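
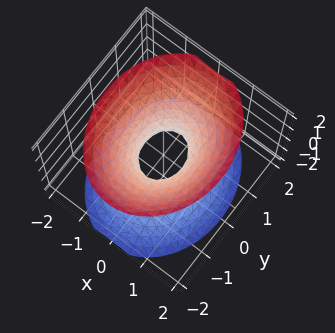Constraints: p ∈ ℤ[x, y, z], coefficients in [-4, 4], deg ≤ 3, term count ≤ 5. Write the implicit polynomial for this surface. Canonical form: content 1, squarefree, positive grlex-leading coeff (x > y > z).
(a) Degree: one connected sheet with a waist; a quadric, so deg p = 2.
(b) Symmetries: mirror symmetry y ↦ −y ⇒ only even powers of y; mirror symmetry x ↦ −x ⇒ only even powers of x; it's symmetric under z → −z, forcing even powers of z.
(c) Against the integer gridlines: the surface avoids every integer z-axis point in the box.
(d) The integer polynomial consistent with all of this is the stated p.

3*x^2 + 2*y^2 - 2*z^2 - 1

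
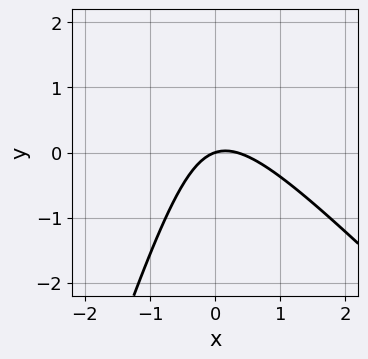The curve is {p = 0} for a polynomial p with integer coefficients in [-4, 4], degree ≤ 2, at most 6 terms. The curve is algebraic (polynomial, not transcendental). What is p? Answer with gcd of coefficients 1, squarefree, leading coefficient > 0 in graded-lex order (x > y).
3*x^2 + 2*x*y - y^2 - x + 3*y

1. The degree is 2 — the shape is more complex than any degree-1 curve.
2. Reading off the gridlines: it crosses the y-axis at the gridline y = 0; it crosses the x-axis at the gridline x = 0.
3. Putting this together gives p.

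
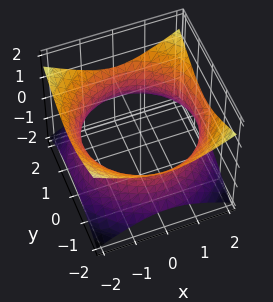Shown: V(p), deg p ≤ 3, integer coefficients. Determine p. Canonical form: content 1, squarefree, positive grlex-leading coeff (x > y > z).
x^2 + y^2 - 2*z^2 - 3

1. deg p = 2. An hourglass — one-sheet hyperboloid; a quadric.
2. Symmetries: the z ↦ −z reflection is a symmetry, so z appears only in even powers; the z-axis is an axis of rotation, so x and y enter only as x² + y².
3. Reading off the gridlines: the surface avoids every integer z-axis point in the box; a circular section at z = 0 has radius between 1 and 2.
4. Matching integer coefficients to the picture gives p.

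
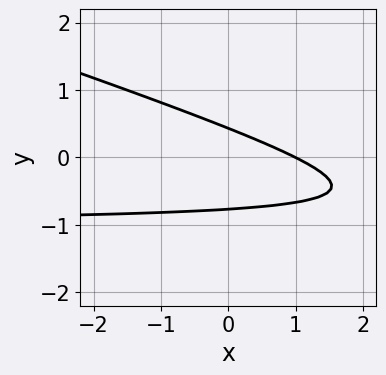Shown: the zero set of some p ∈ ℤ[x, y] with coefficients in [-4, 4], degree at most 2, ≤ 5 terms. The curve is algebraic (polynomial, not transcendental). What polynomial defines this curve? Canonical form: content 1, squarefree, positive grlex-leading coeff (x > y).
Degree: the shape is more complex than any degree-1 curve, so deg p = 2.
Reading off the gridlines: it meets the x-axis at x = 1 (among the integer gridlines).
Together with the visible shape, these determine p as stated.

x*y + 3*y^2 + x + y - 1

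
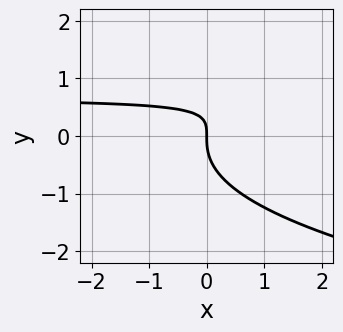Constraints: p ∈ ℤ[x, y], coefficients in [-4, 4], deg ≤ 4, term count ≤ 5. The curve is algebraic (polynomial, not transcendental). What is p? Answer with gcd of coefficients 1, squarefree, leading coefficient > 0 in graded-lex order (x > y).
1. The degree is 3 — a generic line meets the curve in up to 3 points.
2. Reading off the gridlines: one x-axis crossing is at x = 0; it meets the y-axis at y = 0 (among the integer gridlines).
3. The integer polynomial consistent with all of this is the stated p.

3*y^3 - 3*x*y + 2*x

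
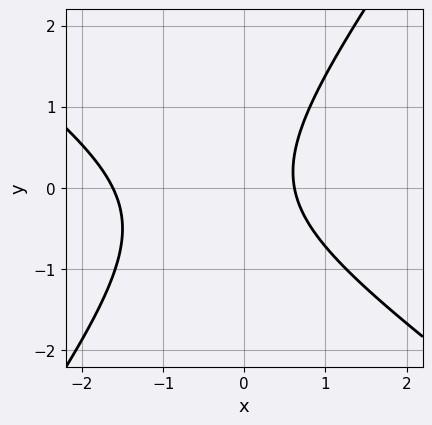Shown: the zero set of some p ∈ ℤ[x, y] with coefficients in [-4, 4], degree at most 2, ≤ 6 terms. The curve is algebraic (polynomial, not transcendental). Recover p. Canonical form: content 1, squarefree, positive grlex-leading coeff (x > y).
Degree: no degree-1 curve has this shape, so deg p = 2.
Reading off the gridlines: it misses every integer gridline on the y-axis.
Solving for integer coefficients yields p as stated.

3*x^2 + 2*x*y - 3*y^2 + 3*x - 3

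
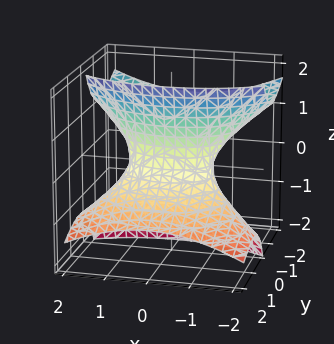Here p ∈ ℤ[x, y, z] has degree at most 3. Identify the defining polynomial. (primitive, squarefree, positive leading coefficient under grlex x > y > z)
x^2 + 2*y^2 + 3*y*z - z^2 - 1

(a) The degree is 2 — the shape is more complex than any degree-1 surface.
(b) Observable constraints: among the integer gridlines, it crosses the x-axis at x ∈ {-1, 1}; no z-intercept at any integer in the box.
(c) Fitting integer coefficients to these (and the overall shape) gives p.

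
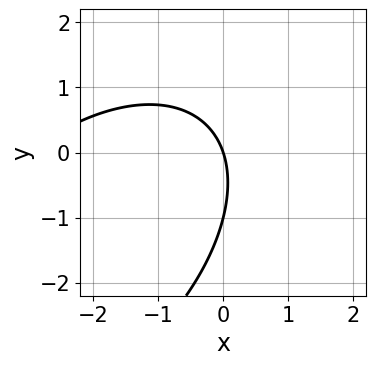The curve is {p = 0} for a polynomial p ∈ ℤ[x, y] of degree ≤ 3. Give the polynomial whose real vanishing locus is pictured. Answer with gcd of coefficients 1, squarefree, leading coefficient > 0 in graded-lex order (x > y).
The degree is 2 — no degree-1 curve has this shape.
Reading off the gridlines: one x-axis crossing is at x = 0; among the integer gridlines, it crosses the y-axis at y ∈ {-1, 0}.
Together with the visible shape, these determine p as stated.

x^2 - x*y + y^2 + 3*x + y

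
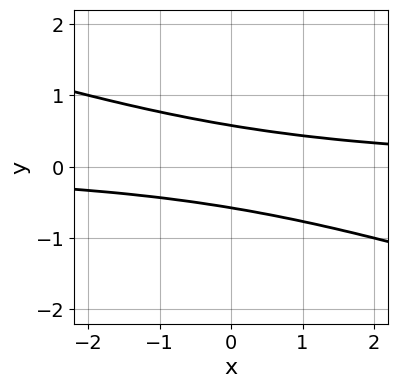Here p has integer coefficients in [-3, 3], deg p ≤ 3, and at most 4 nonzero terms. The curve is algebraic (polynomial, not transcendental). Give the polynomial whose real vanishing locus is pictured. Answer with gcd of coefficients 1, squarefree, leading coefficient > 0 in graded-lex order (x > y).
1. Degree: a generic line meets the curve in up to 2 points, so deg p = 2.
2. Checking where it meets the axes: it misses every integer gridline on the x-axis.
3. Together with the visible shape, these determine p as stated.

x*y + 3*y^2 - 1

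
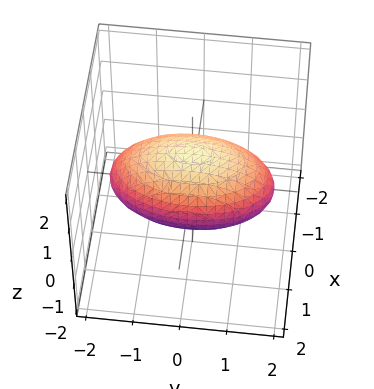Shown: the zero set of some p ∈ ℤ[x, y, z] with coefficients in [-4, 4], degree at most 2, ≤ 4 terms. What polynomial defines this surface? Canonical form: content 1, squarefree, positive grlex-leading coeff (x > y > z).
deg p = 2. A closed, bounded, convex surface; a quadric.
Symmetries: it's symmetric under z → −z, forcing even powers of z; mirror symmetry y ↦ −y ⇒ only even powers of y; it's symmetric under x → −x, forcing even powers of x.
From the axis intercepts and sections: among the integer gridlines, it crosses the x-axis at x ∈ {-1, 1}; the z-axis gridline crossings are at z ∈ {-1, 1}.
These observations pin down the coefficients.

3*x^2 + y^2 + 3*z^2 - 3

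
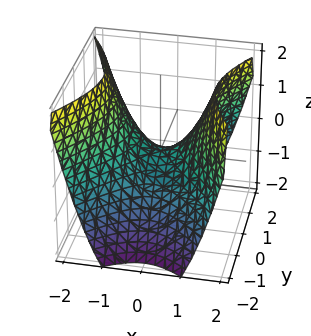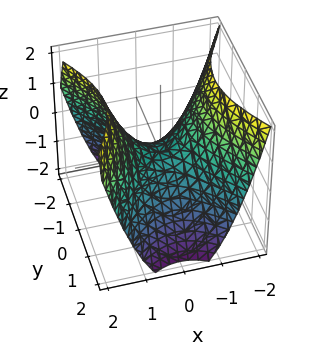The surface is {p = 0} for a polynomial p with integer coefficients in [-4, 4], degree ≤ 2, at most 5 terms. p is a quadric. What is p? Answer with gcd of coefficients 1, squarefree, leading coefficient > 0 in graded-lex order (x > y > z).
3*x^2 - 2*y^2 - 3*z

1. deg p = 2. A hyperbolic paraboloid; a quadric.
2. Symmetries: the y ↦ −y reflection is a symmetry, so y appears only in even powers; mirror symmetry x ↦ −x ⇒ only even powers of x.
3. Against the integer gridlines: one x-axis crossing is at x = 0; one y-axis crossing is at y = 0; it meets the z-axis at z = 0 (among the integer gridlines).
4. These observations pin down the coefficients.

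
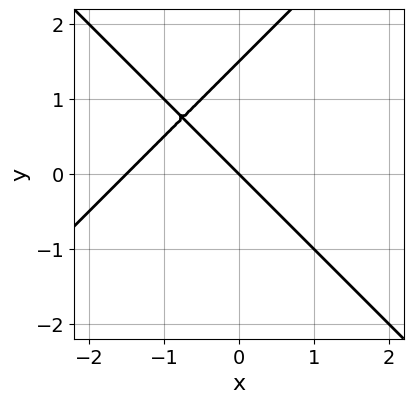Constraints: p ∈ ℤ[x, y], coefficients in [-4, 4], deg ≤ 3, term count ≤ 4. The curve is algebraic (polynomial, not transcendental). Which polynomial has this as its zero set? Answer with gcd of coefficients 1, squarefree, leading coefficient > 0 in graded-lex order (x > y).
The degree is 2 — the shape is more complex than any degree-1 curve.
From the visible intercepts: it meets the x-axis at x = 0 (among the integer gridlines); it crosses the y-axis at the gridline y = 0.
These observations pin down the coefficients.

2*x^2 - 2*y^2 + 3*x + 3*y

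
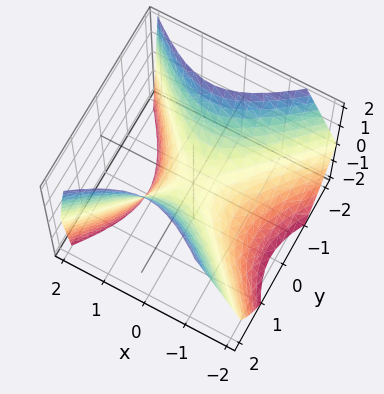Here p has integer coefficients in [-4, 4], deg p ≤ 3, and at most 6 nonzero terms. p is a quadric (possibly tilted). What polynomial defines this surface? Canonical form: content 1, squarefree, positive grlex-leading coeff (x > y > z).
(a) Degree: the shape is more complex than any degree-1 surface, so deg p = 2.
(b) From the visible intercepts: it crosses the y-axis at the gridline y = 0; it meets the z-axis at z = 0 (among the integer gridlines); it crosses the x-axis at the gridline x = 0.
(c) Together with the visible shape, these determine p as stated.

3*x^2 - x*z - 3*y^2 + 3*z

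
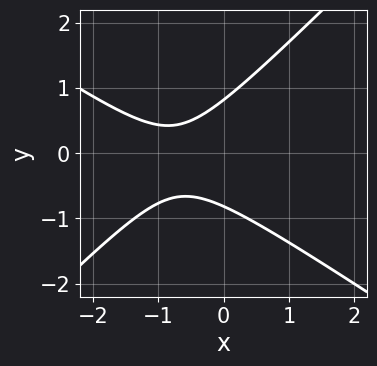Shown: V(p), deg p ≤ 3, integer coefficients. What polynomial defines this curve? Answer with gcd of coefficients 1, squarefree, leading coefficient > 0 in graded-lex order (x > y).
First, degree: a generic line meets the curve in up to 2 points, so deg p = 2.
Next, reading off the gridlines: the curve avoids every integer x-axis point in the box.
Finally, matching integer coefficients to the picture gives p.

2*x^2 + x*y - 3*y^2 + 3*x + 2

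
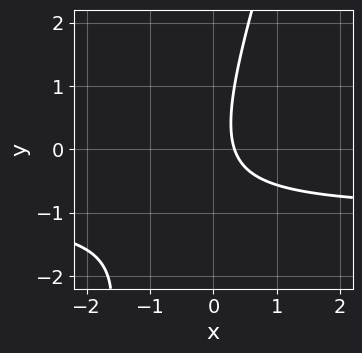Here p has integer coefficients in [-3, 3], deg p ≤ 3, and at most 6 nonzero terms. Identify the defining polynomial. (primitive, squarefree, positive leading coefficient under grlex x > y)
3*x*y - y^2 + 3*x - 1

1. Degree: the shape is more complex than any degree-1 curve, so deg p = 2.
2. Against the integer gridlines: the curve avoids every integer y-axis point in the box.
3. Solving for integer coefficients yields p as stated.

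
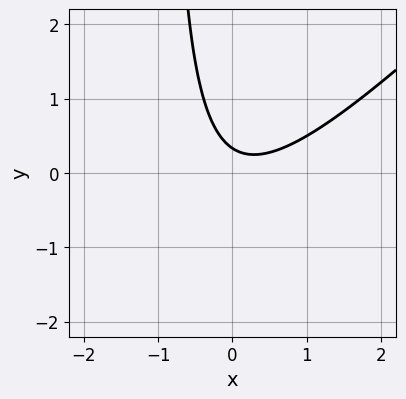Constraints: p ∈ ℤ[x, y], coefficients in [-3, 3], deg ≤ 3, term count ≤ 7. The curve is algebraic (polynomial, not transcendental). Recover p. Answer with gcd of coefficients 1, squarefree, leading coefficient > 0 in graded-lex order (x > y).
3*x^2 - 3*x*y - x - 3*y + 1

(a) The degree is 2 — the shape is more complex than any degree-1 curve.
(b) Against the integer gridlines: the curve avoids every integer x-axis point in the box.
(c) These observations pin down the coefficients.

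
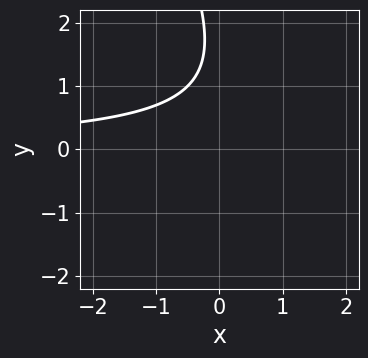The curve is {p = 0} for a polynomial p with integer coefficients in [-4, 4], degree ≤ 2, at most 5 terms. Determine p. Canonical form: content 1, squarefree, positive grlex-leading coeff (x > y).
2*x*y + y^2 - 3*y + 3

First, deg p = 2. No degree-1 curve has this shape.
Next, from the axis intercepts and sections: the curve avoids every integer y-axis point in the box; it misses every integer gridline on the x-axis.
Finally, fitting integer coefficients to these (and the overall shape) gives p.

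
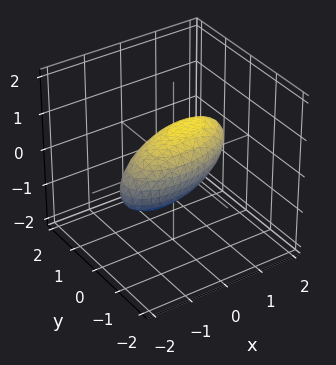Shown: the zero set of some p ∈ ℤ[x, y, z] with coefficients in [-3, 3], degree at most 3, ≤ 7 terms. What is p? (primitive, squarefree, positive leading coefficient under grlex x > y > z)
x^2 - x*y - x*z + 3*y^2 + 3*z^2 - 2

1. Degree: no degree-1 surface has this shape, so deg p = 2.
2. Putting this together gives p.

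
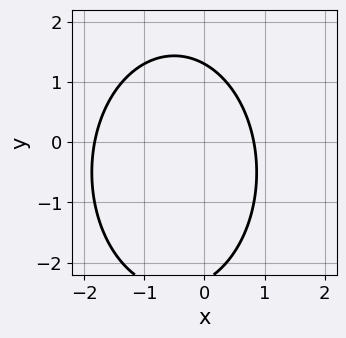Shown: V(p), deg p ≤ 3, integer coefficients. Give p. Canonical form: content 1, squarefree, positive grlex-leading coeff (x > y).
(a) deg p = 2. No degree-1 curve has this shape.
(b) Solving for integer coefficients yields p as stated.

2*x^2 + y^2 + 2*x + y - 3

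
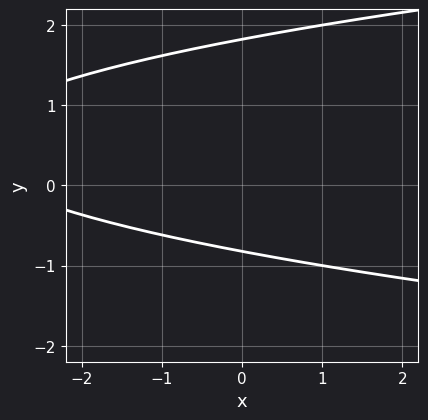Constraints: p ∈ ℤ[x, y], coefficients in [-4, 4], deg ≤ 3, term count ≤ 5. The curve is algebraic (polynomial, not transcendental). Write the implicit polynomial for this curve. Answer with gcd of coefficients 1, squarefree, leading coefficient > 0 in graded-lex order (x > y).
Degree: a generic line meets the curve in up to 2 points, so deg p = 2.
Reading off the gridlines: the curve avoids every integer x-axis point in the box.
Fitting integer coefficients to these (and the overall shape) gives p.

2*y^2 - x - 2*y - 3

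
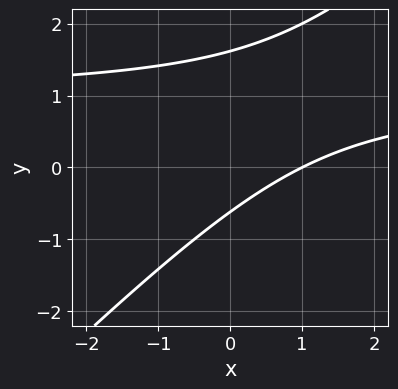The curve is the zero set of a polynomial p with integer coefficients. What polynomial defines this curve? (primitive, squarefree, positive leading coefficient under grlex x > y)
(a) deg p = 2. A generic line meets the curve in up to 2 points.
(b) From the visible intercepts: it crosses the x-axis at the gridline x = 1.
(c) Together with the visible shape, these determine p as stated.

x*y - y^2 - x + y + 1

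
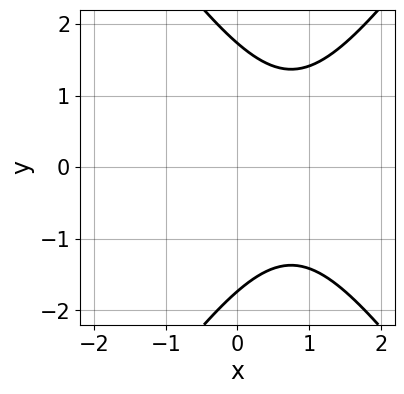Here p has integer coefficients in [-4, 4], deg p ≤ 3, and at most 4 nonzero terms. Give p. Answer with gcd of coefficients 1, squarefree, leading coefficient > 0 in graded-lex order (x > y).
2*x^2 - y^2 - 3*x + 3

First, the degree is 2 — no degree-1 curve has this shape.
Then, symmetries: the y ↦ −y reflection is a symmetry, so y appears only in even powers.
Then, from the visible intercepts: the curve avoids every integer x-axis point in the box.
Finally, fitting integer coefficients to these (and the overall shape) gives p.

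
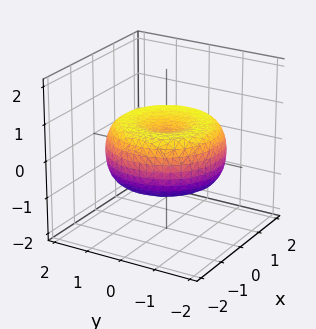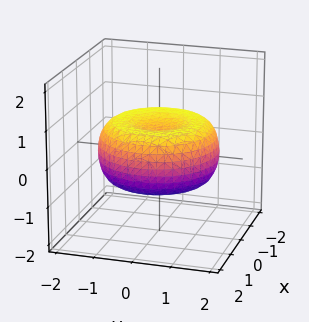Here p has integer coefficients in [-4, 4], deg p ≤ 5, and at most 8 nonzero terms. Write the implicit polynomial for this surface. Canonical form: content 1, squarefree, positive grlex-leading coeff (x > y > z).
First, the degree is 4 — a generic line meets the surface in up to 4 points.
Next, by symmetry, every cross-section ⟂ z is a circle, so x, y appear only via x² + y².
Then, observable constraints: a circular section at z = 0 has radius between 1 and 2.
Finally, solving for integer coefficients yields p as stated.

x^4 + 2*x^2*y^2 + y^4 - 2*x^2 - 2*y^2 + 3*z^2 - 1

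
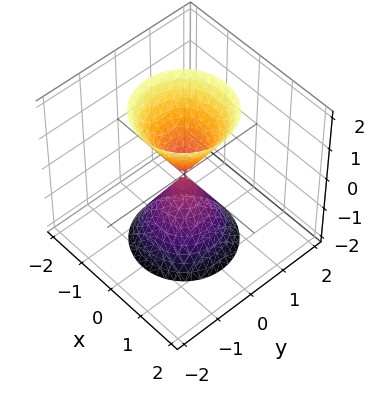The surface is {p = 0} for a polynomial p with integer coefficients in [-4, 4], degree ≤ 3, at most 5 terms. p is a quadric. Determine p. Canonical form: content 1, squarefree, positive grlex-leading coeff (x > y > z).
3*x^2 + 3*y^2 - z^2

The picture has 2 separate pieces.
The degree is 2 — a double cone through the origin; a quadric.
Symmetries: rotational symmetry about the z-axis ⇒ p depends on x, y only through x² + y²; the z ↦ −z reflection is a symmetry, so z appears only in even powers.
Observable constraints: one x-axis crossing is at x = 0; a circular section at z = 2 has radius between 1 and 2; it crosses the y-axis at the gridline y = 0.
Together with the visible shape, these determine p as stated.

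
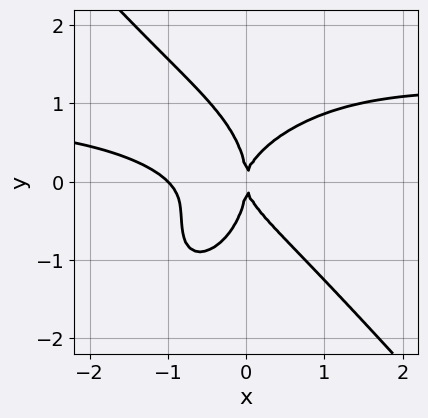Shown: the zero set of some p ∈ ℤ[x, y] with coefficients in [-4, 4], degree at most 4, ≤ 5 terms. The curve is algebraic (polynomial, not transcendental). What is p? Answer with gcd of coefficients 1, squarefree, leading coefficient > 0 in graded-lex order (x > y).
1. Degree: a generic line meets the curve in up to 4 points, so deg p = 4.
2. Against the integer gridlines: the x-axis gridline crossings are at x ∈ {-1, 0}; it crosses the y-axis at the gridline y = 0.
3. Putting this together gives p.

3*x^3*y + 2*y^4 - 3*x^3 + 3*x*y^2 - 3*x^2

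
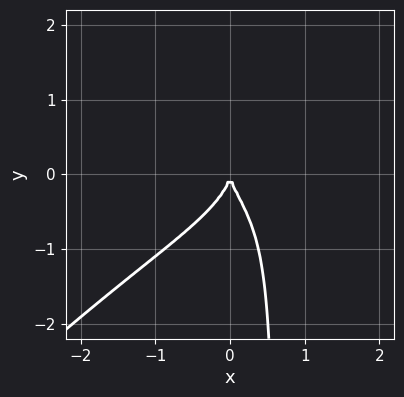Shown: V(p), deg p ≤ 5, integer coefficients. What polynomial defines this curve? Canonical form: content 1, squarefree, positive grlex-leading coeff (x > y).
First, the degree is 4 — the shape is more complex than any degree-3 curve.
Then, checking where it meets the axes: it meets the y-axis at y = 0 (among the integer gridlines); one x-axis crossing is at x = 0.
Finally, assembling these constraints gives the stated polynomial.

3*x^2*y^2 - 3*x*y^3 + 2*y^3 + 3*x^2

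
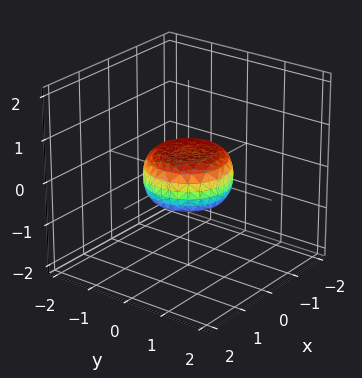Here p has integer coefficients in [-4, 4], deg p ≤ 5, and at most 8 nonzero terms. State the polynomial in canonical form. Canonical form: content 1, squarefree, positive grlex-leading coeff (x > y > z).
2*x^4 + 4*x^2*y^2 + 2*y^4 - x^2 - y^2 + 3*z^2 - 1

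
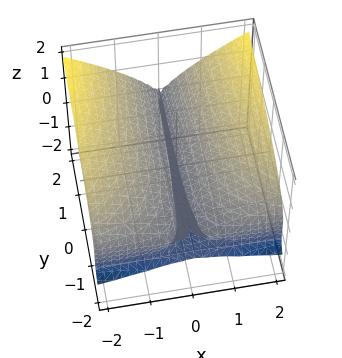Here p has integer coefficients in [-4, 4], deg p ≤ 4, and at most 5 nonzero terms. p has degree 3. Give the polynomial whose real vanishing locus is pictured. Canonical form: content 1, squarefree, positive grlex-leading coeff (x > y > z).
x^2*y - 2*z^3 + 2*x^2 - z^2

The degree is 3 — the shape is more complex than any degree-2 surface.
From the axis intercepts and sections: every point of the y-axis in the box is on the surface; one x-axis crossing is at x = 0; it meets the z-axis at z = 0 (among the integer gridlines).
These observations pin down the coefficients.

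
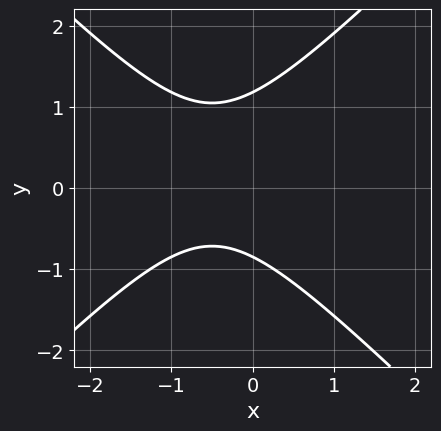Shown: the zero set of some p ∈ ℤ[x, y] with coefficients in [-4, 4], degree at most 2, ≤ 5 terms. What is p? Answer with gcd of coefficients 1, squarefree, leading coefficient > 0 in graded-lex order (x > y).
3*x^2 - 3*y^2 + 3*x + y + 3

1. Degree: the shape is more complex than any degree-1 curve, so deg p = 2.
2. Against the integer gridlines: no x-intercept at any integer in the box.
3. The integer polynomial consistent with all of this is the stated p.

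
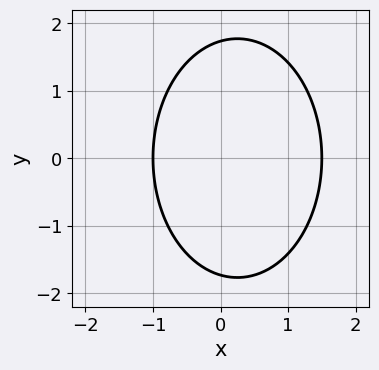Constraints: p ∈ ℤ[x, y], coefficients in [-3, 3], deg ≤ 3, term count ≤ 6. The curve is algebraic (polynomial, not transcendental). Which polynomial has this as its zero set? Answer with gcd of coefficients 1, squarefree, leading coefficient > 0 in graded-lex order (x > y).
2*x^2 + y^2 - x - 3

Degree: the shape is more complex than any degree-1 curve, so deg p = 2.
Symmetries: the y ↦ −y reflection is a symmetry, so y appears only in even powers.
Reading off the gridlines: it meets the x-axis at x = -1 (among the integer gridlines).
These observations pin down the coefficients.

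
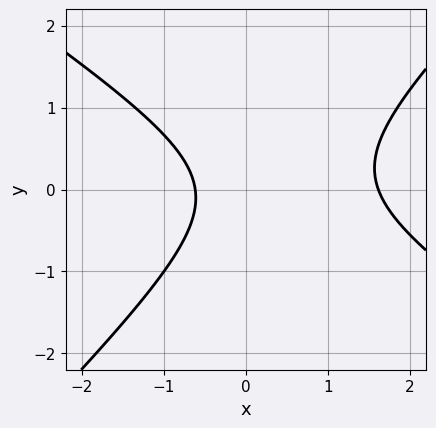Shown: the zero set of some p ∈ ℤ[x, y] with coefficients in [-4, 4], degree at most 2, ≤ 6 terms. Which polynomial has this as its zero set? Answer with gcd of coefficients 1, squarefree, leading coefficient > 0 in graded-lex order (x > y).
2*x^2 + x*y - 3*y^2 - 2*x - 2

deg p = 2. A generic line meets the curve in up to 2 points.
From the axis intercepts and sections: the curve avoids every integer y-axis point in the box.
Putting this together gives p.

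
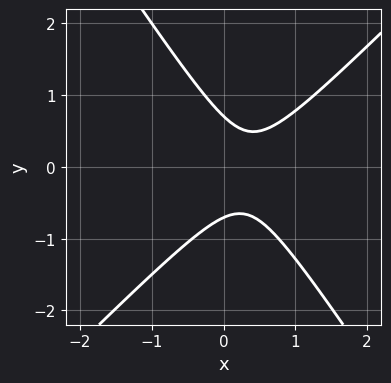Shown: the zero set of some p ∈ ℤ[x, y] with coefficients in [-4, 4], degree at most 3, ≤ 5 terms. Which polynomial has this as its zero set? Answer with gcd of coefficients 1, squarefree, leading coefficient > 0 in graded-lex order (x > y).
(a) Degree: the shape is more complex than any degree-1 curve, so deg p = 2.
(b) Reading off the gridlines: no x-intercept at any integer in the box.
(c) Solving for integer coefficients yields p as stated.

3*x^2 - x*y - 2*y^2 - 2*x + 1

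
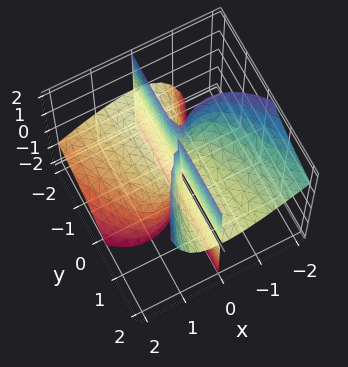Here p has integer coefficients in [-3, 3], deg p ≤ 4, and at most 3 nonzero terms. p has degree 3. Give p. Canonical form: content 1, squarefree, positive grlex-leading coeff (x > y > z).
x^3 + x^2*z - x*y*z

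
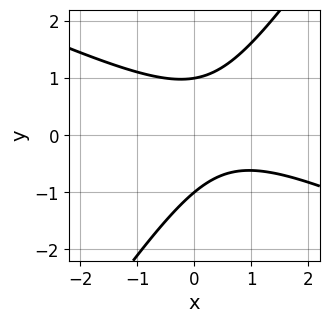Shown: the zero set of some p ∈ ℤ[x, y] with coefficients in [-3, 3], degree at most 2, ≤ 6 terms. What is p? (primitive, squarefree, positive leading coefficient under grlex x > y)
2*x^2 + 3*x*y - 3*y^2 - 2*x + 3

The degree is 2 — no degree-1 curve has this shape.
Reading off the gridlines: among the integer gridlines, it crosses the y-axis at y ∈ {-1, 1}; it misses every integer gridline on the x-axis.
Solving for integer coefficients yields p as stated.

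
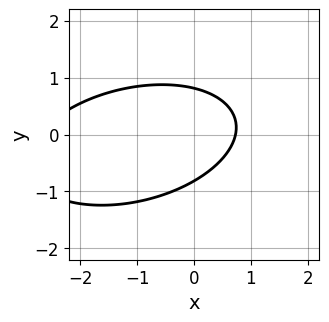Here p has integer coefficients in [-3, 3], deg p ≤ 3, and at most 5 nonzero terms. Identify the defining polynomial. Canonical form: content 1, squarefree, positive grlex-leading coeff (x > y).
1. The degree is 2 — the shape is more complex than any degree-1 curve.
2. The integer polynomial consistent with all of this is the stated p.

x^2 - x*y + 3*y^2 + 2*x - 2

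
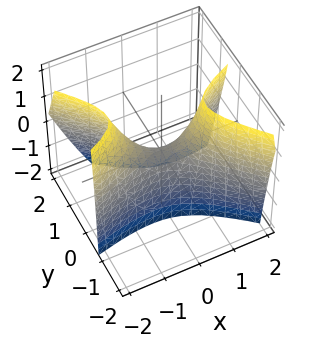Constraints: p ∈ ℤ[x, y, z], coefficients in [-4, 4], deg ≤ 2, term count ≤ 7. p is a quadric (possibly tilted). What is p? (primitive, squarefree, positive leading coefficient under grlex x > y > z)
1. The degree is 2 — no degree-1 surface has this shape.
2. From the axis intercepts and sections: it crosses the y-axis at the gridline y = 0; it meets the z-axis at z = 0 (among the integer gridlines); it crosses the x-axis at the gridline x = 0.
3. Putting this together gives p.

x^2 - 2*x*y - 3*y^2 - y*z - z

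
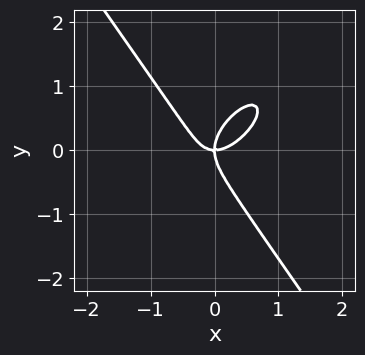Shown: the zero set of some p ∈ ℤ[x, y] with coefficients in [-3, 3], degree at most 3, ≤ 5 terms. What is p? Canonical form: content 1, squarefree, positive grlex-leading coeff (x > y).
deg p = 3.
From the axis intercepts and sections: it meets the y-axis at y = 0 (among the integer gridlines); it meets the x-axis at x = 0 (among the integer gridlines).
Fitting integer coefficients to these (and the overall shape) gives p.

3*x^3 - 2*x^2*y + 2*y^3 - 2*x*y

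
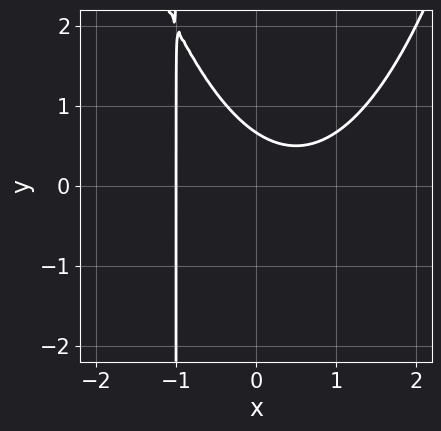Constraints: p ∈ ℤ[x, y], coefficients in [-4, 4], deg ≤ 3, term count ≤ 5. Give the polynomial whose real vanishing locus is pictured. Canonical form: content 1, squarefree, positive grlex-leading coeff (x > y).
2*x^3 - 3*x*y - 3*y + 2

1. deg p = 3. The shape is more complex than any degree-2 curve.
2. Against the integer gridlines: it meets the x-axis at x = -1 (among the integer gridlines).
3. Solving for integer coefficients yields p as stated.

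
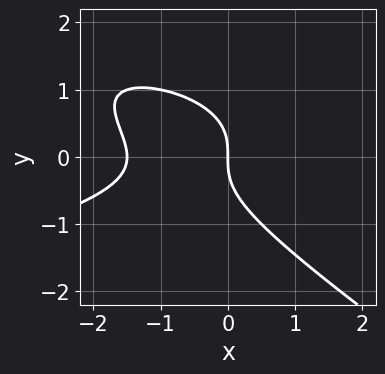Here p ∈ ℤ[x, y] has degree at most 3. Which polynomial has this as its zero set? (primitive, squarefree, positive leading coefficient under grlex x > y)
2*x*y^2 + 3*y^3 + 2*x^2 + 3*x

(a) deg p = 3.
(b) From the axis intercepts and sections: one y-axis crossing is at y = 0; one x-axis crossing is at x = 0.
(c) The integer polynomial consistent with all of this is the stated p.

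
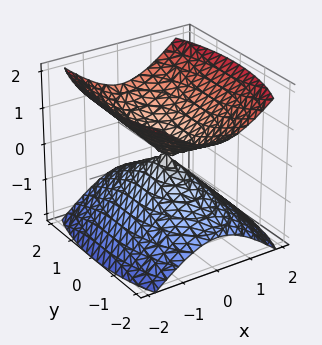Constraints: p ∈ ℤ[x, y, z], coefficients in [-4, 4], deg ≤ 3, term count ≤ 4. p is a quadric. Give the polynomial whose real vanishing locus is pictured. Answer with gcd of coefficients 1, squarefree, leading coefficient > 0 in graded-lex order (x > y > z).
3*x^2 + y^2 - 3*z^2

First, there are 2 components.
Then, deg p = 2.
Next, symmetries: it's symmetric under y → −y, forcing even powers of y; it's symmetric under x → −x, forcing even powers of x; the z ↦ −z reflection is a symmetry, so z appears only in even powers.
Next, against the integer gridlines: one z-axis crossing is at z = 0; it crosses the x-axis at the gridline x = 0; it meets the y-axis at y = 0 (among the integer gridlines).
Finally, assembling these constraints gives the stated polynomial.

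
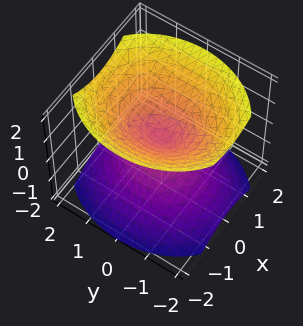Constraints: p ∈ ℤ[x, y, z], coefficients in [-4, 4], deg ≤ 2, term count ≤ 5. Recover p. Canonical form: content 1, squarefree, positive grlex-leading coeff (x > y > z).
First, I count 2 distinct pieces.
Next, degree: a double cone through the origin; a quadric, so deg p = 2.
Then, symmetries: the y ↦ −y reflection is a symmetry, so y appears only in even powers; it's symmetric under x → −x, forcing even powers of x; mirror symmetry z ↦ −z ⇒ only even powers of z.
Then, from the visible intercepts: it meets the y-axis at y = 0 (among the integer gridlines); it crosses the x-axis at the gridline x = 0.
Finally, the integer polynomial consistent with all of this is the stated p.

3*x^2 + 2*y^2 - 3*z^2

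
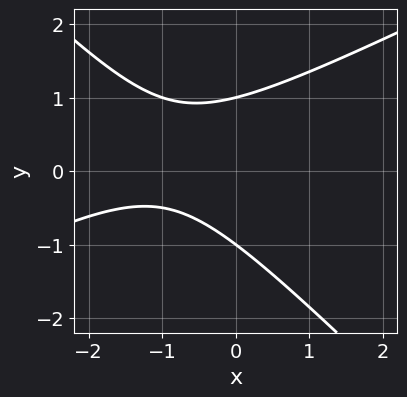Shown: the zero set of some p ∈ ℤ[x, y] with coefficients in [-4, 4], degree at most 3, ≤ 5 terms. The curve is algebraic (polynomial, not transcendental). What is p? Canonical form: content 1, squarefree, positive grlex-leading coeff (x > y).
x^2 - x*y - 2*y^2 + 2*x + 2

The degree is 2 — the shape is more complex than any degree-1 curve.
Against the integer gridlines: the y-axis gridline crossings are at y ∈ {-1, 1}; it misses every integer gridline on the x-axis.
Putting this together gives p.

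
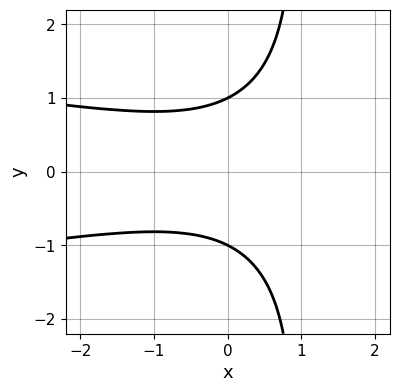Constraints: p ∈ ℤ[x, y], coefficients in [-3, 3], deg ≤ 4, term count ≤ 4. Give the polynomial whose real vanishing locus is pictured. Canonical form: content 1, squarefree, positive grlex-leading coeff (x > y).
3*x*y^2 + x^2 - 3*y^2 + 3

First, the degree is 3 — no degree-2 curve has this shape.
Next, symmetries: it's symmetric under y → −y, forcing even powers of y.
Then, from the axis intercepts and sections: among the integer gridlines, it crosses the y-axis at y ∈ {-1, 1}; the curve avoids every integer x-axis point in the box.
Finally, fitting integer coefficients to these (and the overall shape) gives p.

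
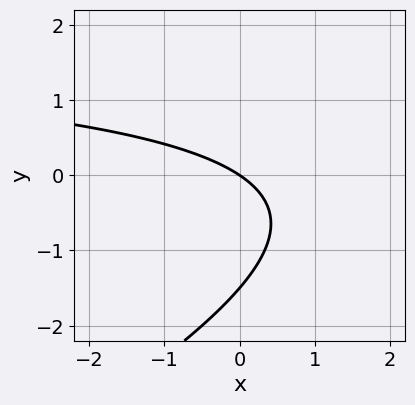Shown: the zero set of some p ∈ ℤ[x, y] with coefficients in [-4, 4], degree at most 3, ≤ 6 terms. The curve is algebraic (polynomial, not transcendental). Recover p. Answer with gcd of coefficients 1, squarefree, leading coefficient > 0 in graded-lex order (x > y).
x*y - 2*y^2 - 2*x - 3*y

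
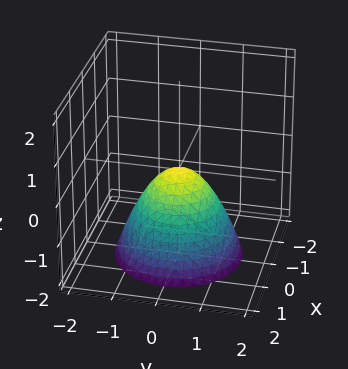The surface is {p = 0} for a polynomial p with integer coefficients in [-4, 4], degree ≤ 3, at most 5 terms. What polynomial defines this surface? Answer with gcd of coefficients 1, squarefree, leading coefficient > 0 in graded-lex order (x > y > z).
x^2 + y^2 + z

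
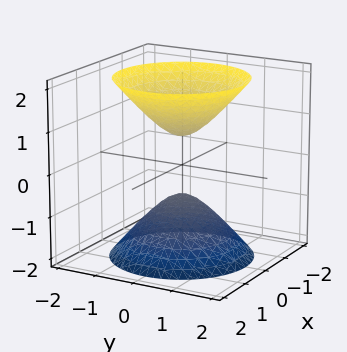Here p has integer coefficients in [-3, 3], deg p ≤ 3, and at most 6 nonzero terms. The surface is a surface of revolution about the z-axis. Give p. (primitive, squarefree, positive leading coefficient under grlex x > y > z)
3*x^2 + 3*y^2 - 2*z^2 + 1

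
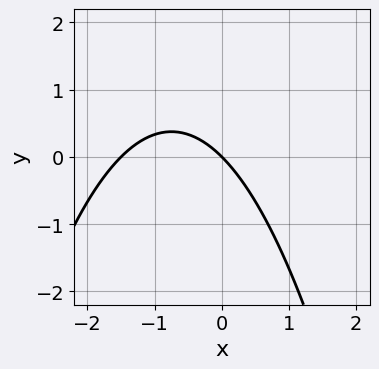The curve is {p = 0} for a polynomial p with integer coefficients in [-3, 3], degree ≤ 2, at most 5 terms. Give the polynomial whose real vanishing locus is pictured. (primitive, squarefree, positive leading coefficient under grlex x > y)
2*x^2 + 3*x + 3*y

The degree is 2 — a generic line meets the curve in up to 2 points.
From the visible intercepts: one y-axis crossing is at y = 0; one x-axis crossing is at x = 0.
Putting this together gives p.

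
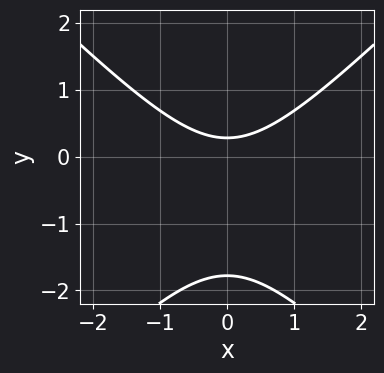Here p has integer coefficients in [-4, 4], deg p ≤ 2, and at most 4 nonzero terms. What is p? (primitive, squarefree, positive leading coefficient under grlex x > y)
1. Degree: no degree-1 curve has this shape, so deg p = 2.
2. Symmetries: it's symmetric under x → −x, forcing even powers of x.
3. Observable constraints: it misses every integer gridline on the x-axis.
4. Putting this together gives p.

2*x^2 - 2*y^2 - 3*y + 1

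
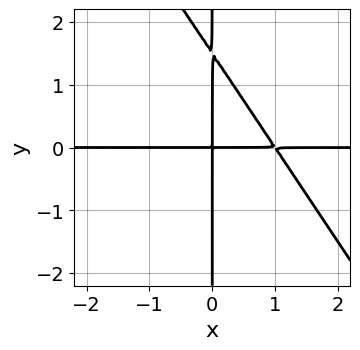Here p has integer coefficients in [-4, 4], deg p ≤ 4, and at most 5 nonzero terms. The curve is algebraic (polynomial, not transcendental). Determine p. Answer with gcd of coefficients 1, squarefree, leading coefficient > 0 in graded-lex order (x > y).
3*x^2*y + 2*x*y^2 - 3*x*y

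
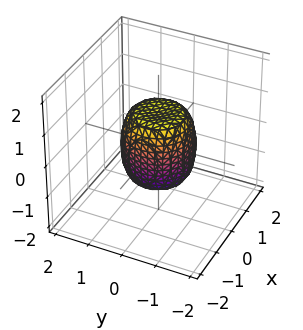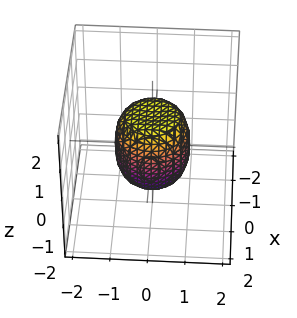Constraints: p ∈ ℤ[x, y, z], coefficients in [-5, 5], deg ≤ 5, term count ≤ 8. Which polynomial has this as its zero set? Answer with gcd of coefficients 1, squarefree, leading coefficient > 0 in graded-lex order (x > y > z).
2*x^4 + 4*x^2*y^2 + 2*y^4 - x^2 - y^2 + z^2 - 1

1. Degree: no degree-3 surface has this shape, so deg p = 4.
2. By symmetry, every cross-section ⟂ z is a circle, so x, y appear only via x² + y².
3. Observable constraints: among the integer gridlines, it crosses the x-axis at x ∈ {-1, 1}; the y-axis gridline crossings are at y ∈ {-1, 1}.
4. Solving for integer coefficients yields p as stated.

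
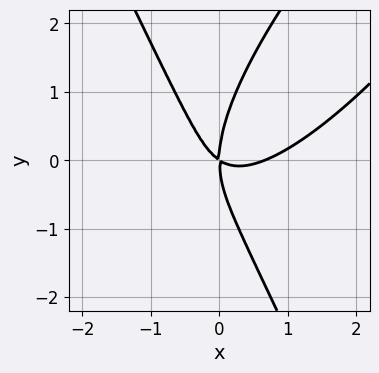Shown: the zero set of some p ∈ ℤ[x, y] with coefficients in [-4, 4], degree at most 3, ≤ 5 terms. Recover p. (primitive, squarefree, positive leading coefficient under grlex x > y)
3*x^3 - 3*x^2*y + y^3 - 2*x^2 - 3*x*y

First, deg p = 3. The shape is more complex than any degree-2 curve.
Then, reading off the gridlines: one x-axis crossing is at x = 0; it meets the y-axis at y = 0 (among the integer gridlines).
Finally, together with the visible shape, these determine p as stated.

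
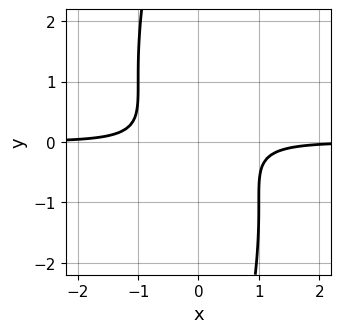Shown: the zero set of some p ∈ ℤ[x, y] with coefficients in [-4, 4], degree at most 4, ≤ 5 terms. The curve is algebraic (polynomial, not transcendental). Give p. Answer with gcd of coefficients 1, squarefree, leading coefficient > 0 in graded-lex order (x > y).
3*x^3*y + x*y^3 + 3*y^2 + 1

First, the degree is 4 — no degree-3 curve has this shape.
Next, checking where it meets the axes: it misses every integer gridline on the y-axis; it misses every integer gridline on the x-axis.
Finally, solving for integer coefficients yields p as stated.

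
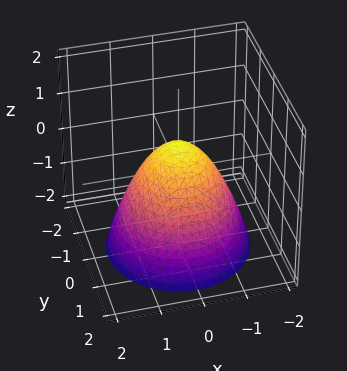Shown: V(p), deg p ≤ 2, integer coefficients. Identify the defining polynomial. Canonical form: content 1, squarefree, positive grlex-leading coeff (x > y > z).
3*x^2 + 3*y^2 + 3*z - 2

1. The degree is 2 — a generic line meets the surface in up to 2 points.
2. Symmetry: the surface is invariant under rotation about z: p = q(x² + y², z).
3. From the visible intercepts: a circular section at z = -1 has radius between 1 and 2.
4. Assembling these constraints gives the stated polynomial.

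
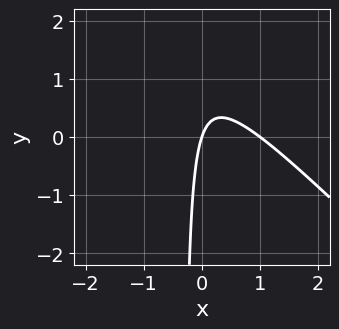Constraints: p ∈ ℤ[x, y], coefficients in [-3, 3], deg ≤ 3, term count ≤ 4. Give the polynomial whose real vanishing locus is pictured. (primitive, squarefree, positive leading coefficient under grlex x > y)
3*x^2 + 3*x*y - 3*x + y

1. Degree: the shape is more complex than any degree-1 curve, so deg p = 2.
2. Against the integer gridlines: it crosses the y-axis at the gridline y = 0; among the integer gridlines, it crosses the x-axis at x ∈ {0, 1}.
3. Assembling these constraints gives the stated polynomial.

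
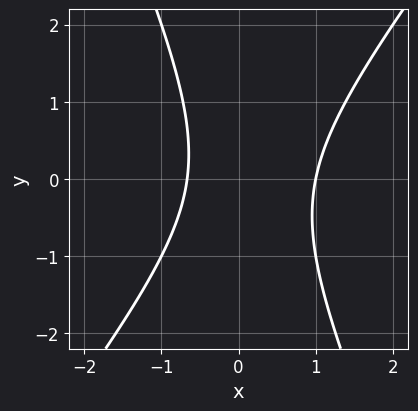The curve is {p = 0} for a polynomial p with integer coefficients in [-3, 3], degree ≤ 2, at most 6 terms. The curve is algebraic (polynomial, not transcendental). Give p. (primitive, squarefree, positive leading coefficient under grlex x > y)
First, the degree is 2 — no degree-1 curve has this shape.
Next, from the axis intercepts and sections: it misses every integer gridline on the y-axis; it meets the x-axis at x = 1 (among the integer gridlines).
Finally, fitting integer coefficients to these (and the overall shape) gives p.

3*x^2 - x*y - y^2 - x - 2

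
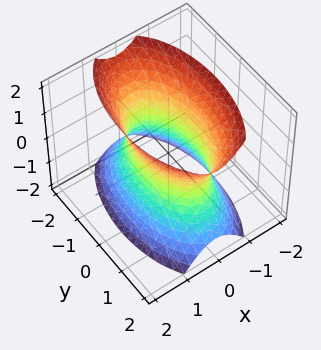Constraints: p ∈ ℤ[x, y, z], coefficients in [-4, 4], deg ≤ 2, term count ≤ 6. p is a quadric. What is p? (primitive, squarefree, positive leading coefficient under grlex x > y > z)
3*x^2 + y^2 - z^2 - 2

(a) The degree is 2 — one connected sheet with a waist; a quadric.
(b) Symmetries: mirror symmetry z ↦ −z ⇒ only even powers of z; it's symmetric under y → −y, forcing even powers of y; it's symmetric under x → −x, forcing even powers of x.
(c) Against the integer gridlines: it misses every integer gridline on the z-axis.
(d) Together with the visible shape, these determine p as stated.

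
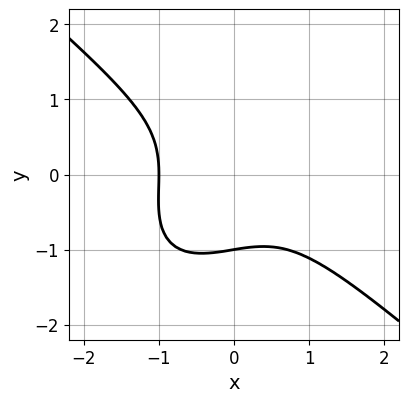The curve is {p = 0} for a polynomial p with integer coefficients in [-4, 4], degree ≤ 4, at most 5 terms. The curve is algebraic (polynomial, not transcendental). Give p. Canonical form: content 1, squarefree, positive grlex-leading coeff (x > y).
1. The degree is 3 — no degree-2 curve has this shape.
2. Checking where it meets the axes: one x-axis crossing is at x = -1; one y-axis crossing is at y = -1.
3. Together with the visible shape, these determine p as stated.

2*x^3 - x*y^2 + 2*y^3 + 2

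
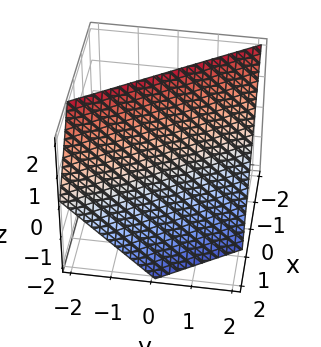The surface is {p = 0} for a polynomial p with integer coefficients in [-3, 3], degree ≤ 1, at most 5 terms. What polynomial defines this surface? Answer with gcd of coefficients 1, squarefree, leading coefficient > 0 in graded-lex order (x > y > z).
3*x + 2*y + 2*z - 2

(a) The degree is 1 — the surface is flat (a plane).
(b) Observable constraints: one z-axis crossing is at z = 1; it crosses the y-axis at the gridline y = 1.
(c) Matching integer coefficients to the picture gives p.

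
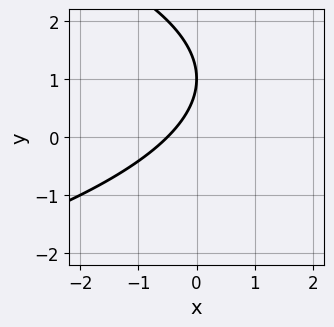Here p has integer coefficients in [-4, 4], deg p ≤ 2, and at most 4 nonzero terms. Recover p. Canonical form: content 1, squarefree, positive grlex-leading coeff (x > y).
y^2 + 2*x - 2*y + 1

1. Degree: a generic line meets the curve in up to 2 points, so deg p = 2.
2. Reading off the gridlines: one y-axis crossing is at y = 1.
3. These observations pin down the coefficients.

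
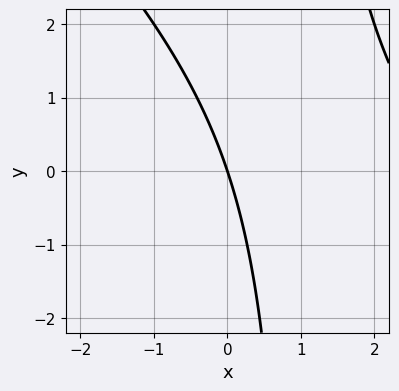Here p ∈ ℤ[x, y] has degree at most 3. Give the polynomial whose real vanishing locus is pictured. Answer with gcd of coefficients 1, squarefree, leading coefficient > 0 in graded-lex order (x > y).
First, the degree is 2 — the shape is more complex than any degree-1 curve.
Then, from the axis intercepts and sections: it meets the x-axis at x = 0 (among the integer gridlines); it meets the y-axis at y = 0 (among the integer gridlines).
Finally, matching integer coefficients to the picture gives p.

x^2 + x*y - 3*x - y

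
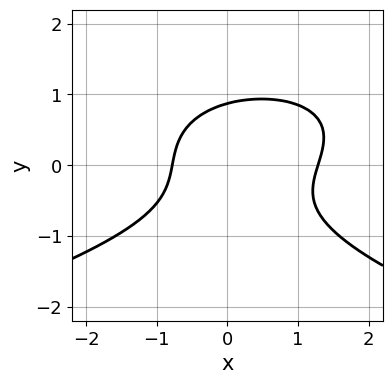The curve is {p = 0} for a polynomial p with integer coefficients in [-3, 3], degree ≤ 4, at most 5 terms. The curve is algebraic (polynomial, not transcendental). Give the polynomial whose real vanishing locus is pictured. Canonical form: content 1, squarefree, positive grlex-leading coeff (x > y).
First, the degree is 3 — no degree-2 curve has this shape.
Finally, the integer polynomial consistent with all of this is the stated p.

3*y^3 + 2*x^2 - x*y - x - 2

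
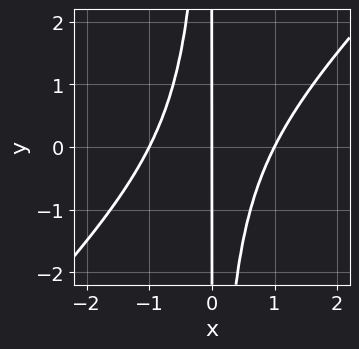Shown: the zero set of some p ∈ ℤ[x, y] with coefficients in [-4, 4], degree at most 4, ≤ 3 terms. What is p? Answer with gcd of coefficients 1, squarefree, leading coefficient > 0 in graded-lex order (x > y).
x^3 - x^2*y - x

First, degree: no degree-2 curve has this shape, so deg p = 3.
Next, checking where it meets the axes: among the integer gridlines, it crosses the x-axis at x ∈ {-1, 0, 1}; every point of the y-axis in the box is on the curve.
Finally, matching integer coefficients to the picture gives p.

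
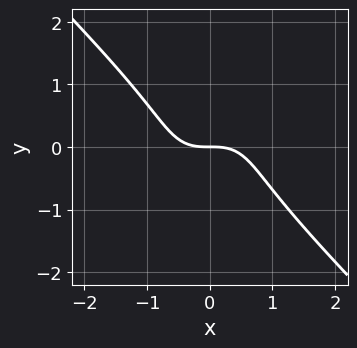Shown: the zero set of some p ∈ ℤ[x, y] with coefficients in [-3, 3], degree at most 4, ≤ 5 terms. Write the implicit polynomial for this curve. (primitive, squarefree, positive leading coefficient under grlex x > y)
First, degree: no degree-2 curve has this shape, so deg p = 3.
Next, reading off the gridlines: it crosses the x-axis at the gridline x = 0; one y-axis crossing is at y = 0.
Finally, assembling these constraints gives the stated polynomial.

x^3 + y^3 + y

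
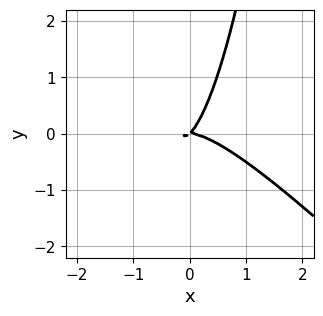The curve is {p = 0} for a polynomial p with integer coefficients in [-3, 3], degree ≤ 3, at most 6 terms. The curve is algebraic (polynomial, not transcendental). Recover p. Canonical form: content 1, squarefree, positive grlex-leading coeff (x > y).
First, the degree is 3 — no degree-2 curve has this shape.
Next, from the visible intercepts: it meets the x-axis at x = 0 (among the integer gridlines); it crosses the y-axis at the gridline y = 0.
Finally, solving for integer coefficients yields p as stated.

3*x^3 + 3*x^2*y + 2*x*y - 2*y^2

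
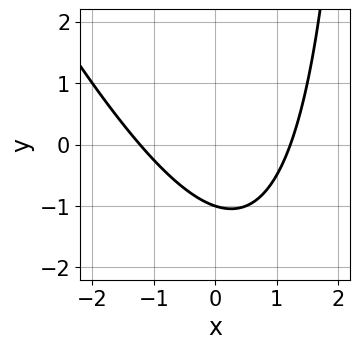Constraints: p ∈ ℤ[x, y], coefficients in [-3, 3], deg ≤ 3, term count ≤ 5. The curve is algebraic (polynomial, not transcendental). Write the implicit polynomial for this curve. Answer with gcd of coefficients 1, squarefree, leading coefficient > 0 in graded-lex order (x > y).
2*x^2 + x*y - 3*y - 3

First, deg p = 2.
Then, reading off the gridlines: it meets the y-axis at y = -1 (among the integer gridlines).
Finally, these observations pin down the coefficients.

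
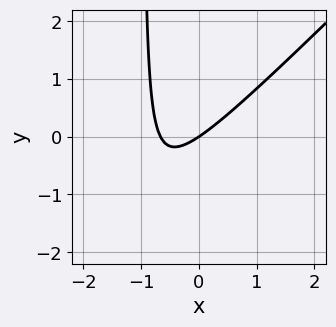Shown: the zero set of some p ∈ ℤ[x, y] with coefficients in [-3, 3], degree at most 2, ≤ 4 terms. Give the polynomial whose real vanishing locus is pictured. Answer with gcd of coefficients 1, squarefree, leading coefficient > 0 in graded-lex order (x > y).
(a) The degree is 2 — a generic line meets the curve in up to 2 points.
(b) Against the integer gridlines: one x-axis crossing is at x = 0; it crosses the y-axis at the gridline y = 0.
(c) Together with the visible shape, these determine p as stated.

3*x^2 - 3*x*y + 2*x - 3*y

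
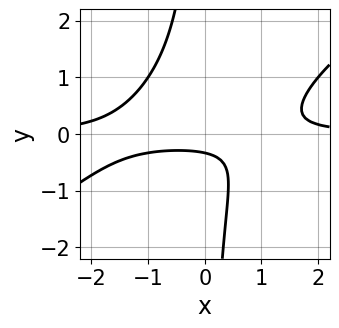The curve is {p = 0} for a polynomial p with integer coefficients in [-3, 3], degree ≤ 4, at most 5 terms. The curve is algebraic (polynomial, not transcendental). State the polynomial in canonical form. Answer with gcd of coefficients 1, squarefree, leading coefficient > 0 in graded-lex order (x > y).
2*x^2*y - 3*x*y^2 + x*y - 3*y - 1

(a) Degree: no degree-2 curve has this shape, so deg p = 3.
(b) Reading off the gridlines: it misses every integer gridline on the x-axis.
(c) Assembling these constraints gives the stated polynomial.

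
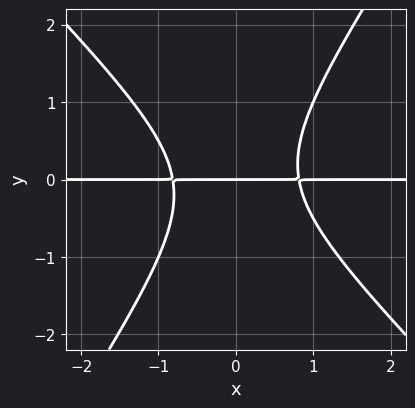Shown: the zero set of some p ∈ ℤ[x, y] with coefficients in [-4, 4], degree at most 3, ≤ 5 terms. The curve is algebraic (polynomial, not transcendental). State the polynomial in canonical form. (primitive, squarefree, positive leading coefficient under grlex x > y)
3*x^2*y + x*y^2 - 2*y^3 - 2*y

First, the degree is 3 — a generic line meets the curve in up to 3 points.
Next, reading off the gridlines: it meets the y-axis at y = 0 (among the integer gridlines); every point of the x-axis in the box is on the curve.
Finally, matching integer coefficients to the picture gives p.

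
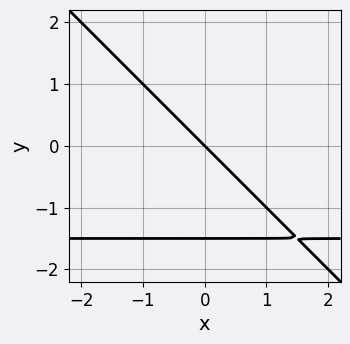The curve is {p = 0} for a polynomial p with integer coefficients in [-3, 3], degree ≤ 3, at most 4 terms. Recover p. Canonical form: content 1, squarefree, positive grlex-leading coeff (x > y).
2*x*y + 2*y^2 + 3*x + 3*y

First, the degree is 2 — a generic line meets the curve in up to 2 points.
Then, against the integer gridlines: it meets the x-axis at x = 0 (among the integer gridlines); one y-axis crossing is at y = 0.
Finally, fitting integer coefficients to these (and the overall shape) gives p.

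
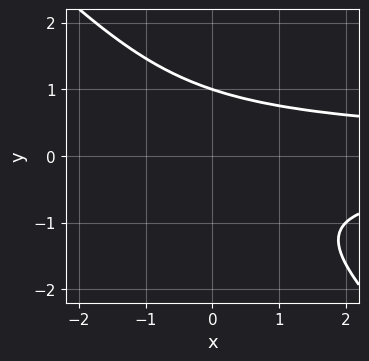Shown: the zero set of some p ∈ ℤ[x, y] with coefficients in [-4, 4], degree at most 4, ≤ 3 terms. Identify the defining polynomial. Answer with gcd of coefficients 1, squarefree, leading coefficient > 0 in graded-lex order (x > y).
x*y^2 + y^3 - 1

First, deg p = 3. A generic line meets the curve in up to 3 points.
Then, reading off the gridlines: no x-intercept at any integer in the box; it meets the y-axis at y = 1 (among the integer gridlines).
Finally, the integer polynomial consistent with all of this is the stated p.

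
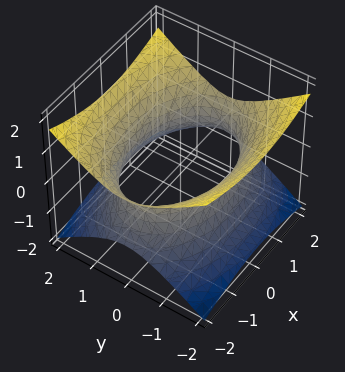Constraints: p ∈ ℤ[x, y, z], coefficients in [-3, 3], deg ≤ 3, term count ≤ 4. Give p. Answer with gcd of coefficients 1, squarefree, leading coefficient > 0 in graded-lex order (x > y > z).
First, the degree is 2 — an hourglass — one-sheet hyperboloid; a quadric.
Then, symmetries: the x ↦ −x reflection is a symmetry, so x appears only in even powers; mirror symmetry z ↦ −z ⇒ only even powers of z; it's symmetric under y → −y, forcing even powers of y.
Next, observable constraints: no z-intercept at any integer in the box.
Finally, these observations pin down the coefficients.

x^2 + 2*y^2 - 3*z^2 - 3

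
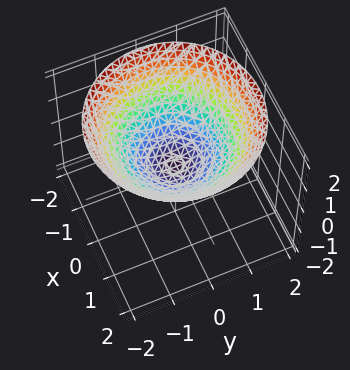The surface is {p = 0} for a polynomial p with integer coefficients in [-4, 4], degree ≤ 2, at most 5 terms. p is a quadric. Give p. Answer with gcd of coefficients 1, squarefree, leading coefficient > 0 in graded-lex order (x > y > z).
x^2 + y^2 - 2*z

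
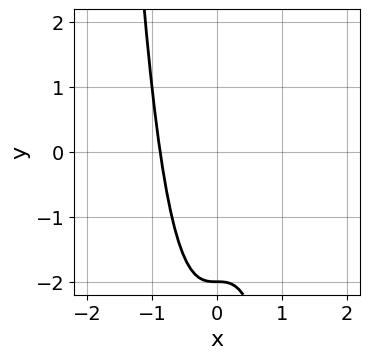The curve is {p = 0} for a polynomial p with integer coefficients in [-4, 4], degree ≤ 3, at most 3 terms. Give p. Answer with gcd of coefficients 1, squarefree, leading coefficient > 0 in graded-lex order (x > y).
First, degree: a generic line meets the curve in up to 3 points, so deg p = 3.
Next, from the visible intercepts: one y-axis crossing is at y = -2.
Finally, these observations pin down the coefficients.

3*x^3 + y + 2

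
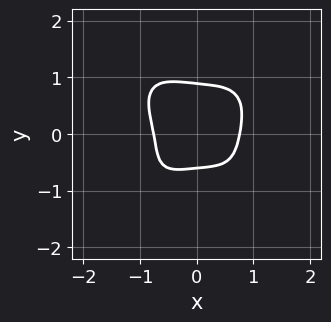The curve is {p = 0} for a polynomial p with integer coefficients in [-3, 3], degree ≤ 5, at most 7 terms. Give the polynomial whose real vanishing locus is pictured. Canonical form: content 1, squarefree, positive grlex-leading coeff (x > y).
3*x^4 + 3*y^4 + x*y^2 - y - 1

First, degree: the shape is more complex than any degree-3 curve, so deg p = 4.
Finally, solving for integer coefficients yields p as stated.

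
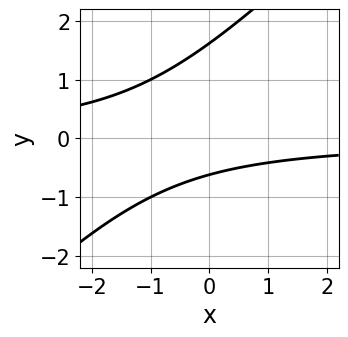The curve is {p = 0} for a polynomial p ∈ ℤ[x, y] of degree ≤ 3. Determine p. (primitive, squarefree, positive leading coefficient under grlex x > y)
x*y - y^2 + y + 1

The degree is 2 — the shape is more complex than any degree-1 curve.
Against the integer gridlines: the curve avoids every integer x-axis point in the box.
The integer polynomial consistent with all of this is the stated p.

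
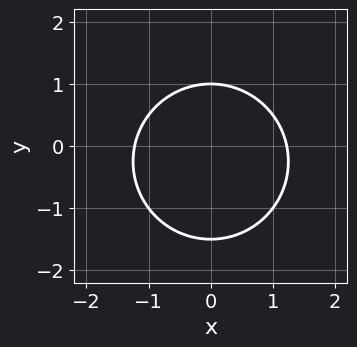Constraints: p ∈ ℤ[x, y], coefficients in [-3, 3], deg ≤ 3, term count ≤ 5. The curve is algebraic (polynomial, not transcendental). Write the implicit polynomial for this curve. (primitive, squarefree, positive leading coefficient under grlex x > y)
deg p = 2.
Symmetries: it's symmetric under x → −x, forcing even powers of x.
Reading off the gridlines: it crosses the y-axis at the gridline y = 1.
Solving for integer coefficients yields p as stated.

2*x^2 + 2*y^2 + y - 3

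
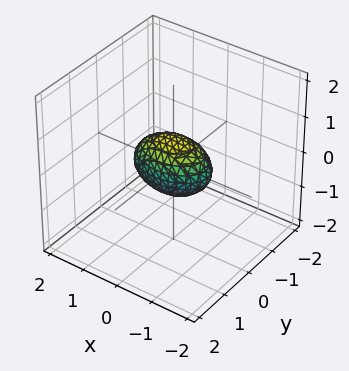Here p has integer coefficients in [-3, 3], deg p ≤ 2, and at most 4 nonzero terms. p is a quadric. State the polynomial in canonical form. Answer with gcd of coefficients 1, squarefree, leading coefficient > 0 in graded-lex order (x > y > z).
(a) deg p = 2. Bounded and convex; a quadric.
(b) Symmetries: the z ↦ −z reflection is a symmetry, so z appears only in even powers; it's symmetric under y → −y, forcing even powers of y; the x ↦ −x reflection is a symmetry, so x appears only in even powers.
(c) Reading off the gridlines: among the integer gridlines, it crosses the x-axis at x ∈ {-1, 1}.
(d) Putting this together gives p.

x^2 + 2*y^2 + 2*z^2 - 1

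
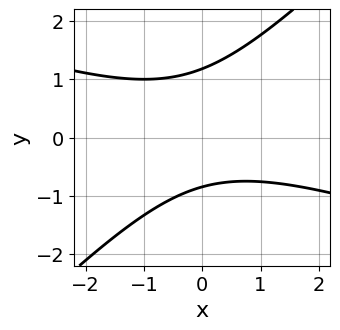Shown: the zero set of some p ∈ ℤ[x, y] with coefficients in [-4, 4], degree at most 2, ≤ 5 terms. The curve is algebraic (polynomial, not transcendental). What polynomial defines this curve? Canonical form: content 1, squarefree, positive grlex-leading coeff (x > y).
x^2 + 2*x*y - 3*y^2 + y + 3

First, deg p = 2.
Then, from the axis intercepts and sections: no x-intercept at any integer in the box.
Finally, the integer polynomial consistent with all of this is the stated p.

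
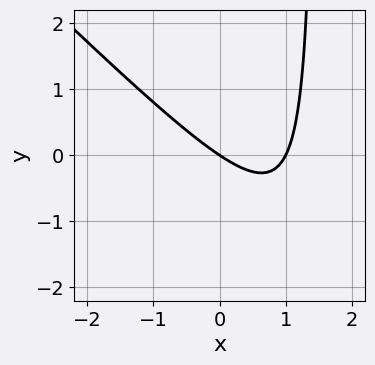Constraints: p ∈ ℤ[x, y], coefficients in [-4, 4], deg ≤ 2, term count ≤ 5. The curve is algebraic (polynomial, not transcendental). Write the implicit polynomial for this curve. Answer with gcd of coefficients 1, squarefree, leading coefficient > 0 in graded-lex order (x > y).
2*x^2 + 2*x*y - 2*x - 3*y

(a) Degree: the shape is more complex than any degree-1 curve, so deg p = 2.
(b) Reading off the gridlines: one y-axis crossing is at y = 0; the x-axis gridline crossings are at x ∈ {0, 1}.
(c) Fitting integer coefficients to these (and the overall shape) gives p.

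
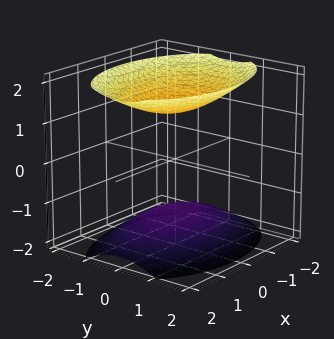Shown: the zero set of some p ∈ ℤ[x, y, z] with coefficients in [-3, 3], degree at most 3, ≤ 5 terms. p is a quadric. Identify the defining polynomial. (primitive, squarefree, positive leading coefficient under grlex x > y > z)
x^2 + 2*y^2 - 2*z^2 + 3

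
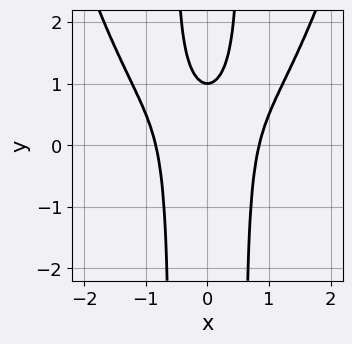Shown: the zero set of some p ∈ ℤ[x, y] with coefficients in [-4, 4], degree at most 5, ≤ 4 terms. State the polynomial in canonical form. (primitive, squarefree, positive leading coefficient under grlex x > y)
1. Degree: no degree-3 curve has this shape, so deg p = 4.
2. Symmetries: the x ↦ −x reflection is a symmetry, so x appears only in even powers.
3. Observable constraints: it meets the y-axis at y = 1 (among the integer gridlines).
4. Together with the visible shape, these determine p as stated.

2*x^4 - 3*x^2*y + y - 1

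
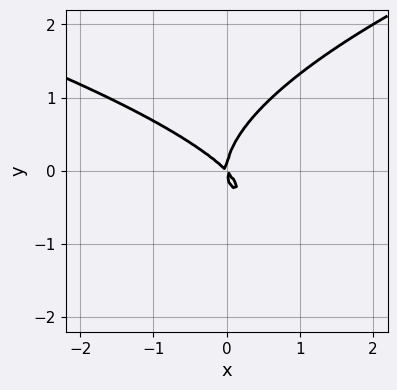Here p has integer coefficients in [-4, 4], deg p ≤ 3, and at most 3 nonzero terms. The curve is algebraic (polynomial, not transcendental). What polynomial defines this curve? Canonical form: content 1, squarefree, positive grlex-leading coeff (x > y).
y^3 - x^2 - x*y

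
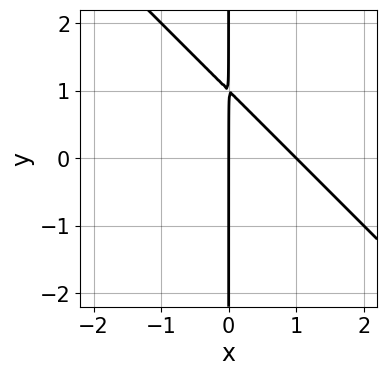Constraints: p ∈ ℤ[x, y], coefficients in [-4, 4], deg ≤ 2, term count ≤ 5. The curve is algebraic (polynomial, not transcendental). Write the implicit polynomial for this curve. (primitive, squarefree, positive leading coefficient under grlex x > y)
The degree is 2 — no degree-1 curve has this shape.
Against the integer gridlines: the visible y-axis segment lies entirely on the curve; among the integer gridlines, it crosses the x-axis at x ∈ {0, 1}.
Together with the visible shape, these determine p as stated.

x^2 + x*y - x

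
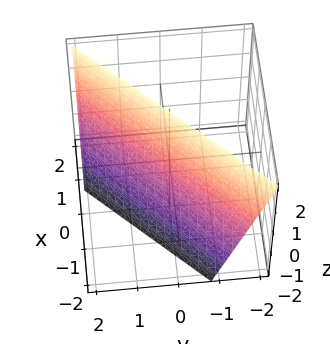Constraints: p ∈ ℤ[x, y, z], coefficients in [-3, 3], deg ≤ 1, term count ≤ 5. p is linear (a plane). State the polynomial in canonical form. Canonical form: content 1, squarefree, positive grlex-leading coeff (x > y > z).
3*x - 3*y - z + 2

1. deg p = 1.
2. Checking where it meets the axes: it meets the z-axis at z = 2 (among the integer gridlines).
3. These observations pin down the coefficients.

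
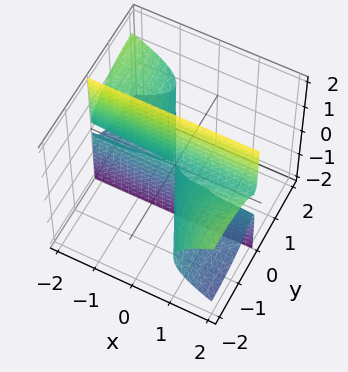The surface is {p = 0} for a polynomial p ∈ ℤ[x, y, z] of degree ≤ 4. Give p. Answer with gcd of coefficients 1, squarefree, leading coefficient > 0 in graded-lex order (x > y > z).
2*x*y^2 + y^3 + 3*y*z^2

1. Degree: a generic line meets the surface in up to 3 points, so deg p = 3.
2. Observable constraints: the visible z-axis segment lies entirely on the surface; every point of the x-axis in the box is on the surface; one y-axis crossing is at y = 0.
3. Putting this together gives p.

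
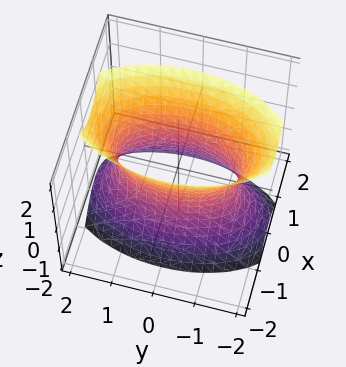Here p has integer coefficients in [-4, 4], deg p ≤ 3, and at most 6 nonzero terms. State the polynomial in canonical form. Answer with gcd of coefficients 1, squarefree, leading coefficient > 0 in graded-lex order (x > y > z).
3*x^2 + y^2 - z^2 - 2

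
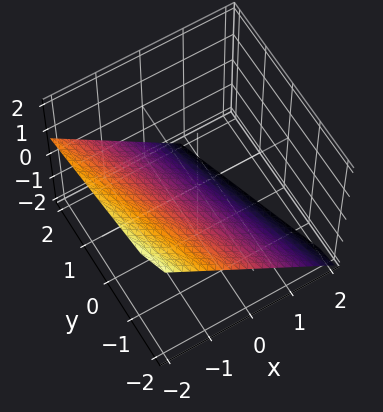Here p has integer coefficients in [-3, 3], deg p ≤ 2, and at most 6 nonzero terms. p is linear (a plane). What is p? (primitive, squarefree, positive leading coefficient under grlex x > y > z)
3*x + y + 3*z + 2

(a) Degree: every cross-section is a straight line — this is a plane, so deg p = 1.
(b) From the axis intercepts and sections: it crosses the y-axis at the gridline y = -2.
(c) Together with the visible shape, these determine p as stated.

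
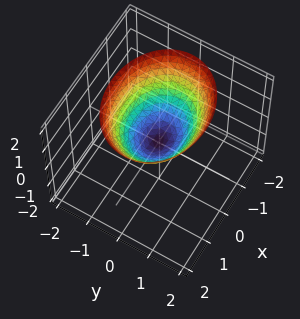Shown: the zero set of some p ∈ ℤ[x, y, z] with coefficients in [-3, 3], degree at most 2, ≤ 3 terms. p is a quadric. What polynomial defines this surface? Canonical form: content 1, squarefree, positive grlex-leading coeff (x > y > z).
2*x^2 + 3*y^2 - 3*z

First, degree: a paraboloid; a quadric, so deg p = 2.
Then, symmetries: mirror symmetry y ↦ −y ⇒ only even powers of y; the x ↦ −x reflection is a symmetry, so x appears only in even powers.
Next, against the integer gridlines: one z-axis crossing is at z = 0; it crosses the x-axis at the gridline x = 0.
Finally, matching integer coefficients to the picture gives p.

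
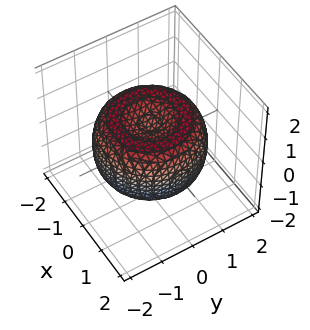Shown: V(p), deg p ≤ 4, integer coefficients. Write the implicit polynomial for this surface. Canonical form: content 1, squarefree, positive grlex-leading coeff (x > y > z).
deg p = 4. The shape is more complex than any degree-3 surface.
Symmetry: every cross-section ⟂ z is a circle, so x, y appear only via x² + y².
From the axis intercepts and sections: a circular section at z = 1 has radius exactly 1.
Fitting integer coefficients to these (and the overall shape) gives p.

x^4 + 2*x^2*y^2 + y^4 - 2*x^2 - 2*y^2 + 2*z^2 - 1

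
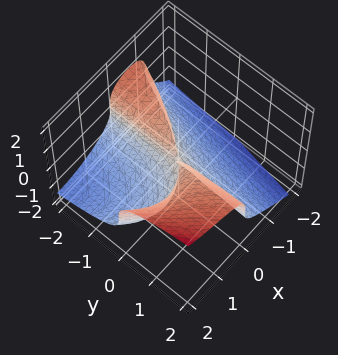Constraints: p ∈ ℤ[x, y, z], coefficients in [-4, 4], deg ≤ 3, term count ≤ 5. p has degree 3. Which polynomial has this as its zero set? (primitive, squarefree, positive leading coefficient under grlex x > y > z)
x^3 - 2*z^3 - 2*x^2 + 2*x*y

1. The degree is 3 — the shape is more complex than any degree-2 surface.
2. From the visible intercepts: the x-axis gridline crossings are at x ∈ {0, 2}; it meets the z-axis at z = 0 (among the integer gridlines).
3. These observations pin down the coefficients.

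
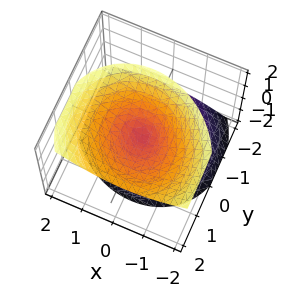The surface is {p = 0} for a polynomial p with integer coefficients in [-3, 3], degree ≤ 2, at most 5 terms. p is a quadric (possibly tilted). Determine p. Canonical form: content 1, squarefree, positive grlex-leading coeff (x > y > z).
3*x^2 + x*y + 3*y^2 - 3*y*z - 3*z^2

1. I count 2 distinct pieces. They look like related sheets of one shape, so recover p as a whole.
2. Degree: a generic line meets the surface in up to 2 points, so deg p = 2.
3. From the axis intercepts and sections: one z-axis crossing is at z = 0; one x-axis crossing is at x = 0; it crosses the y-axis at the gridline y = 0.
4. These observations pin down the coefficients.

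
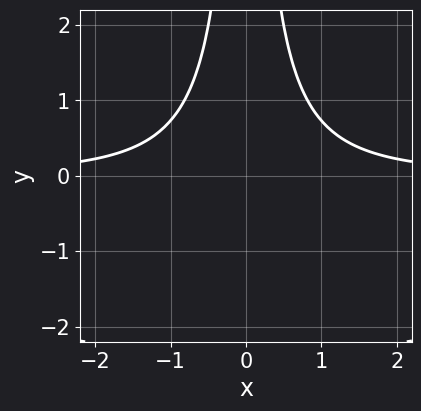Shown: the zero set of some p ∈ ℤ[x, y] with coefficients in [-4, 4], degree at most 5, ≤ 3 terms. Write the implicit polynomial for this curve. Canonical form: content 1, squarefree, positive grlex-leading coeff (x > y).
deg p = 4. The shape is more complex than any degree-3 curve.
Symmetries: mirror symmetry x ↦ −x ⇒ only even powers of x.
Against the integer gridlines: it misses every integer gridline on the x-axis; it misses every integer gridline on the y-axis.
These observations pin down the coefficients.

x^2*y^2 + 2*x^2*y - 2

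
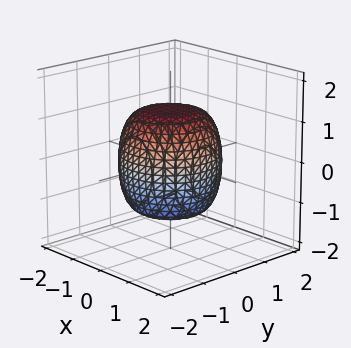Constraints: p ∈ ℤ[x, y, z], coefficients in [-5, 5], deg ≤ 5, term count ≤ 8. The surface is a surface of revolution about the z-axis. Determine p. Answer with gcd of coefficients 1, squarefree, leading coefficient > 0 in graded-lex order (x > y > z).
2*x^4 + 4*x^2*y^2 + 2*y^4 - x^2 - y^2 + 2*z^2 - 3

1. Degree: a generic line meets the surface in up to 4 points, so deg p = 4.
2. By symmetry, the surface is invariant under rotation about z: p = q(x² + y², z).
3. Checking where it meets the axes: a circular section at z = -1 has radius exactly 1.
4. Assembling these constraints gives the stated polynomial.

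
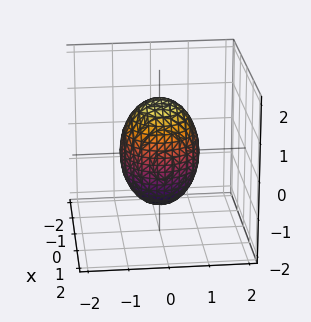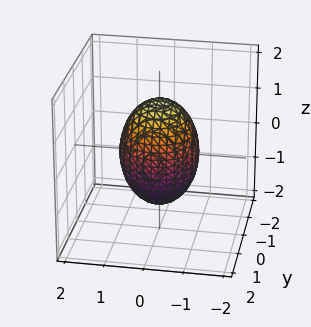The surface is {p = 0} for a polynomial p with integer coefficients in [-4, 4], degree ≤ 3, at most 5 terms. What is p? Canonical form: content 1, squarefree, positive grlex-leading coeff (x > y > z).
1. deg p = 2.
2. Symmetry: every cross-section ⟂ z is a circle, so x, y appear only via x² + y².
3. Against the integer gridlines: among the integer gridlines, it crosses the y-axis at y ∈ {-1, 1}; a circular section at z = 0 has radius exactly 1.
4. Matching integer coefficients to the picture gives p.

2*x^2 + 2*y^2 + z^2 - 2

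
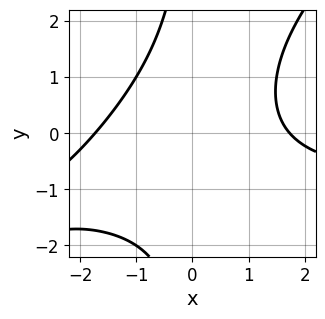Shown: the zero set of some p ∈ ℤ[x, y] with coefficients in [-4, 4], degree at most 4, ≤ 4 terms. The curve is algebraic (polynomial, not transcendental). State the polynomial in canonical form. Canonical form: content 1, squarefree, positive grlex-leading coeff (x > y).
x^2*y - x*y^2 + x^2 - 3

(a) deg p = 3. The shape is more complex than any degree-2 curve.
(b) From the visible intercepts: no y-intercept at any integer in the box.
(c) The integer polynomial consistent with all of this is the stated p.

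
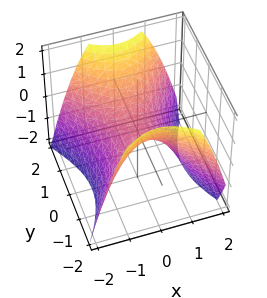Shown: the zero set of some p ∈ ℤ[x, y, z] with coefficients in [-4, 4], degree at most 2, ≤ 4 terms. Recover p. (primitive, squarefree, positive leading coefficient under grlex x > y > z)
First, degree: a hyperbolic paraboloid; a quadric, so deg p = 2.
Next, symmetries: the y ↦ −y reflection is a symmetry, so y appears only in even powers; mirror symmetry x ↦ −x ⇒ only even powers of x.
Then, against the integer gridlines: it meets the z-axis at z = 0 (among the integer gridlines); it meets the x-axis at x = 0 (among the integer gridlines); it crosses the y-axis at the gridline y = 0.
Finally, fitting integer coefficients to these (and the overall shape) gives p.

3*x^2 - 2*y^2 + 3*z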